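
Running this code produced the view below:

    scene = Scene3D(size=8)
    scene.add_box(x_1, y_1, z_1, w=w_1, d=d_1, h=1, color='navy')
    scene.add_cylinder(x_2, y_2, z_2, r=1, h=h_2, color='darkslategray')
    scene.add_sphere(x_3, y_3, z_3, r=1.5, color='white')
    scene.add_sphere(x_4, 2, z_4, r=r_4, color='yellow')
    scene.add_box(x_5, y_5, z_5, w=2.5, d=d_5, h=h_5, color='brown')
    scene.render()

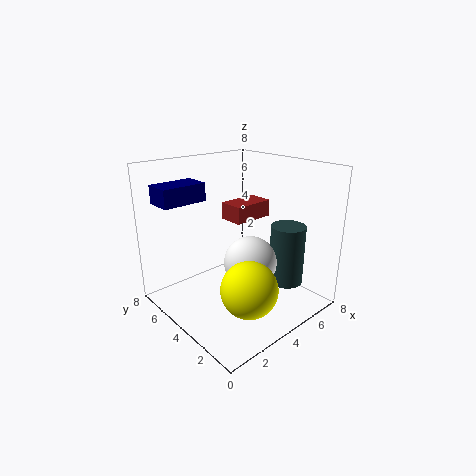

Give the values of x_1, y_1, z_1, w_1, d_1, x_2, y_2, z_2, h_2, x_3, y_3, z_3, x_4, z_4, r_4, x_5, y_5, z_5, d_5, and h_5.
x_1 = 0.5; y_1 = 5.5; z_1 = 6; w_1 = 2.5; d_1 = 1.5; x_2 = 6.5; y_2 = 2.5; z_2 = 1; h_2 = 3.5; x_3 = 4.5; y_3 = 3.5; z_3 = 2.5; x_4 = 3; z_4 = 2; r_4 = 1.5; x_5 = 4.5; y_5 = 4.5; z_5 = 4.5; d_5 = 1.5; h_5 = 1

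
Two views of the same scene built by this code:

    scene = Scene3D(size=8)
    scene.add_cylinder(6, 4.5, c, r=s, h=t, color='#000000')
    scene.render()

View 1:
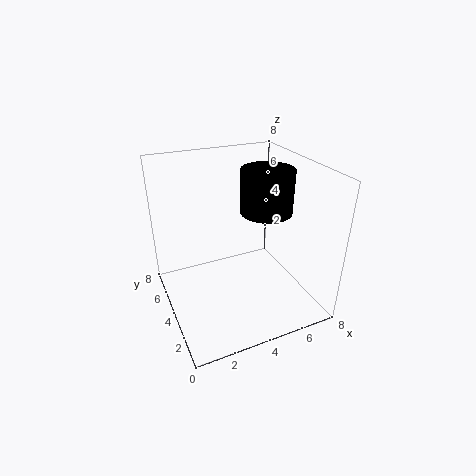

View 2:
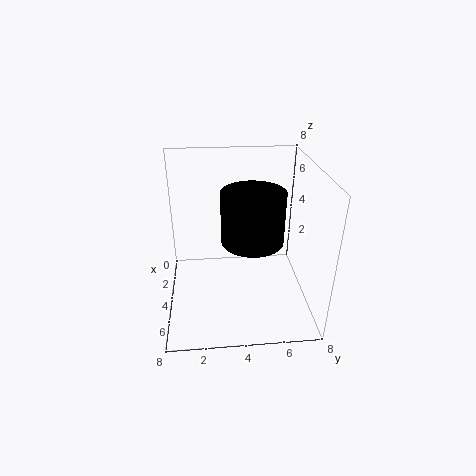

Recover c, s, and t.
c = 5; s = 1.5; t = 2.5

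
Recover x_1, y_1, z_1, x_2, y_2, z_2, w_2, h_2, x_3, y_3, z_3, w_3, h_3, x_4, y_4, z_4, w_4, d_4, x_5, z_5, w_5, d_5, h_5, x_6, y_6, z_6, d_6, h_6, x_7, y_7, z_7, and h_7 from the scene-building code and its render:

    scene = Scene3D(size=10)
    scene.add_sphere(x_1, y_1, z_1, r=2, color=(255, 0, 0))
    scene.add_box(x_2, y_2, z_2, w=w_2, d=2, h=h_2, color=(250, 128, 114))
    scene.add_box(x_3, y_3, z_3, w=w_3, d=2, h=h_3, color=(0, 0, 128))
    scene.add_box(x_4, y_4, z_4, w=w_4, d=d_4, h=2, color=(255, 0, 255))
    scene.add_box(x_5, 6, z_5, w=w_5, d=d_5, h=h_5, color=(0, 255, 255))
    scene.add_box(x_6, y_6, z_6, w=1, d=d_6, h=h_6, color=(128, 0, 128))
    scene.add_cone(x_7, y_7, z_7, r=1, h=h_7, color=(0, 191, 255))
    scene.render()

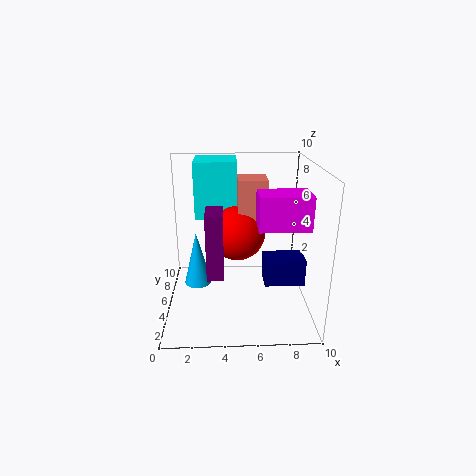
x_1 = 5, y_1 = 6, z_1 = 5, x_2 = 5, y_2 = 5, z_2 = 6, w_2 = 2, h_2 = 3, x_3 = 7, y_3 = 5, z_3 = 1, w_3 = 3, h_3 = 2, x_4 = 6, y_4 = 1, z_4 = 7, w_4 = 3, d_4 = 2, x_5 = 2, z_5 = 6, w_5 = 3, d_5 = 3, h_5 = 4, x_6 = 3, y_6 = 1, z_6 = 4, d_6 = 2, h_6 = 4, x_7 = 2, y_7 = 6, z_7 = 1, h_7 = 4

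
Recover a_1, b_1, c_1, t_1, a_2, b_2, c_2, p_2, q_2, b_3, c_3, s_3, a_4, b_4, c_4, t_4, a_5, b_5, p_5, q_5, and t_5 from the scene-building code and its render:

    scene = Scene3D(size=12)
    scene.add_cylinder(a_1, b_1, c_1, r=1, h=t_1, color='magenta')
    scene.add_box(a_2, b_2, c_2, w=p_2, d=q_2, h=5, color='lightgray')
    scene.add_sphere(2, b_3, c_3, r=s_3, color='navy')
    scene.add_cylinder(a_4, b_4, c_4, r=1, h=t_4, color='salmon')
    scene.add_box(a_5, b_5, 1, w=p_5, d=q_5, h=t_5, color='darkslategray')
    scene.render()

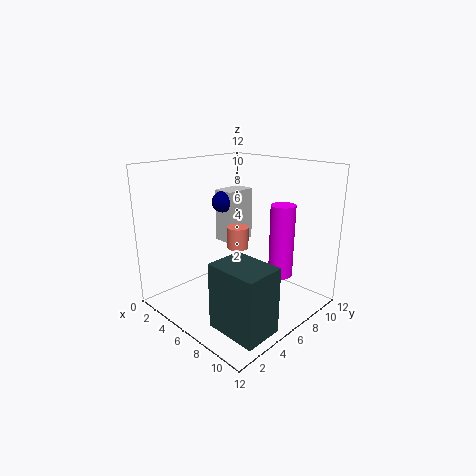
a_1 = 9, b_1 = 8, c_1 = 3, t_1 = 6, a_2 = 1, b_2 = 8, c_2 = 4, p_2 = 2, q_2 = 3, b_3 = 8, c_3 = 8, s_3 = 1, a_4 = 4, b_4 = 8, c_4 = 4, t_4 = 2, a_5 = 8, b_5 = 1, p_5 = 4, q_5 = 3, t_5 = 5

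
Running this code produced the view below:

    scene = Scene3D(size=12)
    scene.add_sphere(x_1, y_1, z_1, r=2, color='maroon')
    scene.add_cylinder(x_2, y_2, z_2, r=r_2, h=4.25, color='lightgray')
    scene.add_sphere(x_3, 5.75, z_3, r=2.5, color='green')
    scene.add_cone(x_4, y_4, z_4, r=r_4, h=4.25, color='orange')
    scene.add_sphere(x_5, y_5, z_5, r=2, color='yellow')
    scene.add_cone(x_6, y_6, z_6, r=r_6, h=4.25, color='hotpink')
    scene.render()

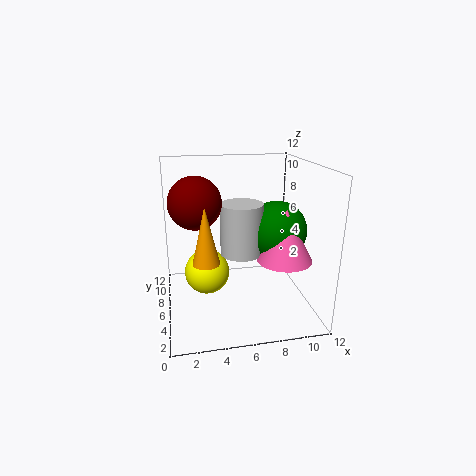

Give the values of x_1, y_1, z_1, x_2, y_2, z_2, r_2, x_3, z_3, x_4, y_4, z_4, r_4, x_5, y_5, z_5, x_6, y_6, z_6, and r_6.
x_1 = 2.5
y_1 = 4.75
z_1 = 9.5
x_2 = 6.25
y_2 = 5.75
z_2 = 4.75
r_2 = 1.75
x_3 = 9.25
z_3 = 6.5
x_4 = 3
y_4 = 2.75
z_4 = 5.5
r_4 = 1
x_5 = 3.5
y_5 = 7.75
z_5 = 2.25
x_6 = 9.5
y_6 = 4.25
z_6 = 4.5
r_6 = 2.25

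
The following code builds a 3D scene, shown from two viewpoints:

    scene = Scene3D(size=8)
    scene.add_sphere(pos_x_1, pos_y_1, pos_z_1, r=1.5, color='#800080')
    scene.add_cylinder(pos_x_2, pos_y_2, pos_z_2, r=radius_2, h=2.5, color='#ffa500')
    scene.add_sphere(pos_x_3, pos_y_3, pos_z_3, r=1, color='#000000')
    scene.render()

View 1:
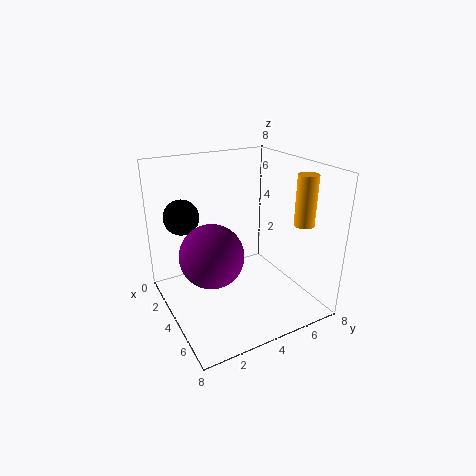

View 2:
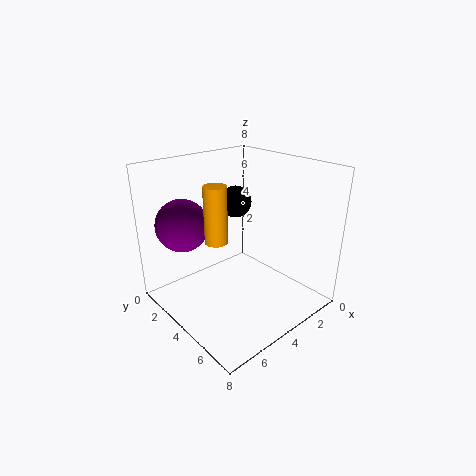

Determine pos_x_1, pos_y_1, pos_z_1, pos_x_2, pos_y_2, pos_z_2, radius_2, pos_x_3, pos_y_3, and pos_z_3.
pos_x_1 = 6, pos_y_1 = 1.5, pos_z_1 = 4.5, pos_x_2 = 7, pos_y_2 = 6, pos_z_2 = 5.5, radius_2 = 0.5, pos_x_3 = 2, pos_y_3 = 1.5, pos_z_3 = 5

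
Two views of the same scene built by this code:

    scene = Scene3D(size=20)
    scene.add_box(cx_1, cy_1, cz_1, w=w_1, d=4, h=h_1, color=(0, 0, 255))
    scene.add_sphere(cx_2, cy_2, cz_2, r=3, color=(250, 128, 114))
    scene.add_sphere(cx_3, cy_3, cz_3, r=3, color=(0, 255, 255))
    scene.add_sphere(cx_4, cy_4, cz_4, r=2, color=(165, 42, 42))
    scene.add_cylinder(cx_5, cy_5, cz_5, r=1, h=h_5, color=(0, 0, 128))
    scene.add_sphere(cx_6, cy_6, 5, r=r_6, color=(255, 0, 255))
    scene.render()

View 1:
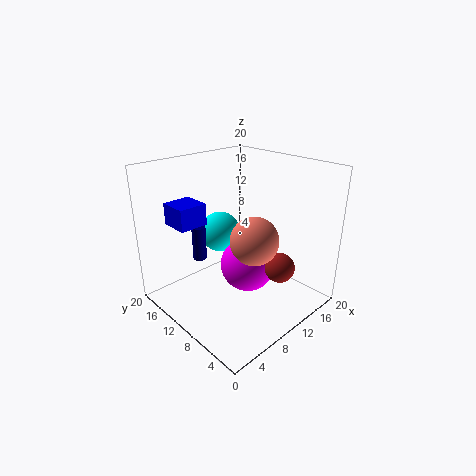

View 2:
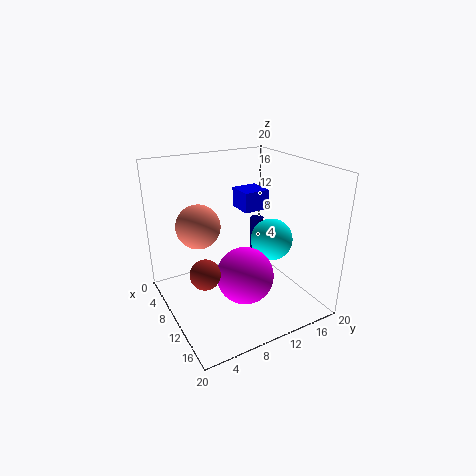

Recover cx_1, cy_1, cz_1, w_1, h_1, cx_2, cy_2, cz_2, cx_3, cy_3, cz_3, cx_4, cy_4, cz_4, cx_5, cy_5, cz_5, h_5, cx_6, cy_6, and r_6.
cx_1 = 3, cy_1 = 13, cz_1 = 12, w_1 = 4, h_1 = 3, cx_2 = 8, cy_2 = 5, cz_2 = 12, cx_3 = 11, cy_3 = 15, cz_3 = 9, cx_4 = 12, cy_4 = 4, cz_4 = 7, cx_5 = 7, cy_5 = 15, cz_5 = 6, h_5 = 5, cx_6 = 12, cy_6 = 10, r_6 = 4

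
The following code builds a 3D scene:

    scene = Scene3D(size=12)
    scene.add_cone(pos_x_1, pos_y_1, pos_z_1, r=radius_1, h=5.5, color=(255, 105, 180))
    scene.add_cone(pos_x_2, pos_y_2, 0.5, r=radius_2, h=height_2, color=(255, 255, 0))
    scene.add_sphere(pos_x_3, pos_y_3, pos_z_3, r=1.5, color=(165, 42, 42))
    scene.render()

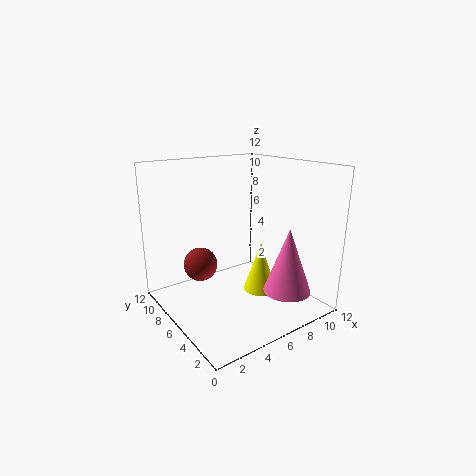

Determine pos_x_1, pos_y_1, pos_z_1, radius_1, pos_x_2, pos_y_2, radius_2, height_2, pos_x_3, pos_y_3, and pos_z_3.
pos_x_1 = 9
pos_y_1 = 3
pos_z_1 = 1.5
radius_1 = 2
pos_x_2 = 8.5
pos_y_2 = 6
radius_2 = 1.5
height_2 = 4.5
pos_x_3 = 4
pos_y_3 = 9
pos_z_3 = 3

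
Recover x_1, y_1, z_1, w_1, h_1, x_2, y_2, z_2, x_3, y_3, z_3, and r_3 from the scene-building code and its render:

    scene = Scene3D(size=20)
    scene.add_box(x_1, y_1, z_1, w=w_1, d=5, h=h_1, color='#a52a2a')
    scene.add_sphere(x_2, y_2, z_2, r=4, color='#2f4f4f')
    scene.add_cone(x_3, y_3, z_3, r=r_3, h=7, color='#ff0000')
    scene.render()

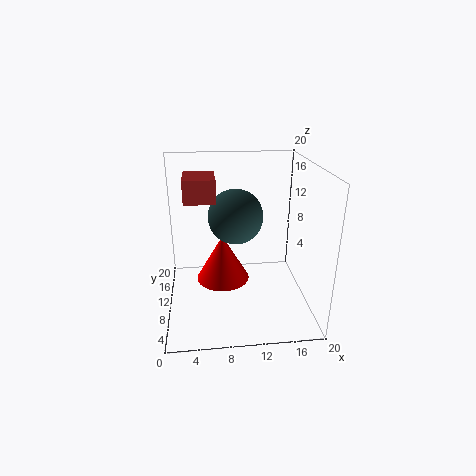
x_1 = 3
y_1 = 7
z_1 = 16
w_1 = 4
h_1 = 3
x_2 = 10
y_2 = 13
z_2 = 12
x_3 = 8
y_3 = 13
z_3 = 2
r_3 = 4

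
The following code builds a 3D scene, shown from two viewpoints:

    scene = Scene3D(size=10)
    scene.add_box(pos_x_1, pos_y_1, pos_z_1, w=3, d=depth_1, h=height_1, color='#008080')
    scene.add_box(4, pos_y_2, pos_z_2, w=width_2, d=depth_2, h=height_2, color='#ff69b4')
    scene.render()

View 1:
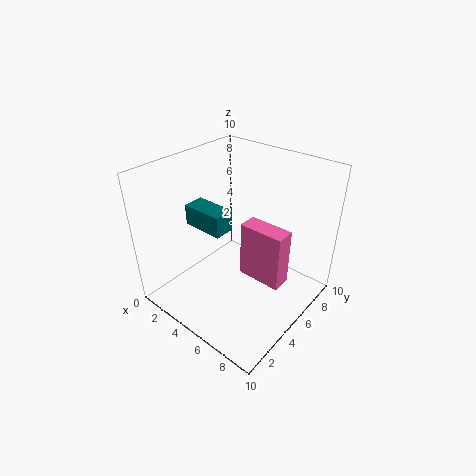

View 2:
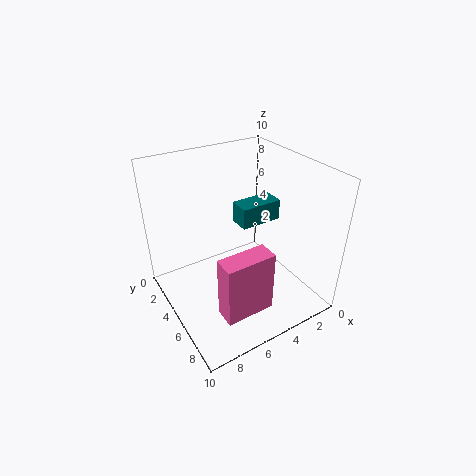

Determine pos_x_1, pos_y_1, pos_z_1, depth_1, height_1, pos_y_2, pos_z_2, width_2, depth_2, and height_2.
pos_x_1 = 1.5
pos_y_1 = 3.5
pos_z_1 = 5.5
depth_1 = 1.5
height_1 = 1.5
pos_y_2 = 6.5
pos_z_2 = 0.5
width_2 = 3.5
depth_2 = 1.5
height_2 = 4.5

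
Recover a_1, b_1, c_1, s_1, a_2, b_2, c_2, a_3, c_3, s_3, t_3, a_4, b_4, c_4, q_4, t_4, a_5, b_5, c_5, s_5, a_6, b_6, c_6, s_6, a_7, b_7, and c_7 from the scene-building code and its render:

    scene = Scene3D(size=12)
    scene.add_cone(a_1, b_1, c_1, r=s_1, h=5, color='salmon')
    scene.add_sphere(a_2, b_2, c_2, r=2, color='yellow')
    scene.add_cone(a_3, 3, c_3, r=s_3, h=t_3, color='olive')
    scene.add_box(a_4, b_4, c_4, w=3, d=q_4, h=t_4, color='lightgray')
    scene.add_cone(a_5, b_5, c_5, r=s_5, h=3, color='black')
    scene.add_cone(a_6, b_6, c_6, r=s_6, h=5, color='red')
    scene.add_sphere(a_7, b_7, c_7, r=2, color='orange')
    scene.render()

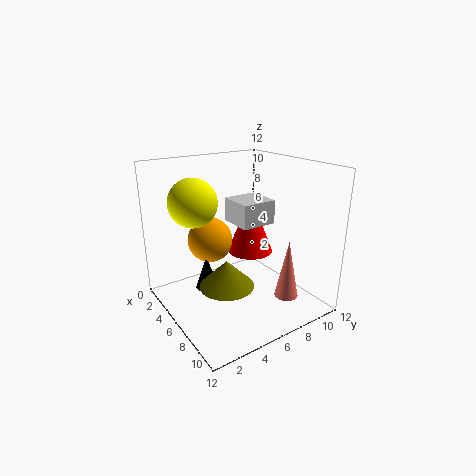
a_1 = 9, b_1 = 9, c_1 = 1, s_1 = 1, a_2 = 4, b_2 = 3, c_2 = 9, a_3 = 9, c_3 = 4, s_3 = 2, t_3 = 2, a_4 = 4, b_4 = 6, c_4 = 7, q_4 = 3, t_4 = 2, a_5 = 4, b_5 = 4, c_5 = 1, s_5 = 1, a_6 = 5, b_6 = 8, c_6 = 4, s_6 = 2, a_7 = 3, b_7 = 5, c_7 = 5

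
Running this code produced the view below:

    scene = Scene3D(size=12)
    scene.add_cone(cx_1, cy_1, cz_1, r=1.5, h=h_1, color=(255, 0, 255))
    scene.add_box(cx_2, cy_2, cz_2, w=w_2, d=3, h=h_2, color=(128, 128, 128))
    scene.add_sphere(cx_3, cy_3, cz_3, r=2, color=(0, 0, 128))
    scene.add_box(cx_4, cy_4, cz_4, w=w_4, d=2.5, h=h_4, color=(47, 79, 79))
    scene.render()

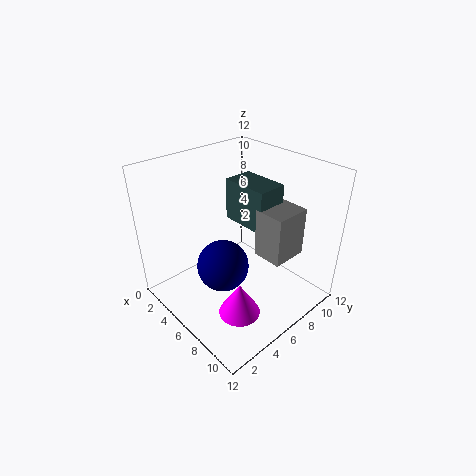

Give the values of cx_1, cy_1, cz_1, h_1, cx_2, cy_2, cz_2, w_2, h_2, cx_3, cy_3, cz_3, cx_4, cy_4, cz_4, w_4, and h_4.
cx_1 = 10; cy_1 = 2.5; cz_1 = 3; h_1 = 2.5; cx_2 = 7.5; cy_2 = 6.5; cz_2 = 5; w_2 = 2.5; h_2 = 4; cx_3 = 7; cy_3 = 3.5; cz_3 = 5; cx_4 = 4; cy_4 = 6.5; cz_4 = 7; w_4 = 4; h_4 = 3.5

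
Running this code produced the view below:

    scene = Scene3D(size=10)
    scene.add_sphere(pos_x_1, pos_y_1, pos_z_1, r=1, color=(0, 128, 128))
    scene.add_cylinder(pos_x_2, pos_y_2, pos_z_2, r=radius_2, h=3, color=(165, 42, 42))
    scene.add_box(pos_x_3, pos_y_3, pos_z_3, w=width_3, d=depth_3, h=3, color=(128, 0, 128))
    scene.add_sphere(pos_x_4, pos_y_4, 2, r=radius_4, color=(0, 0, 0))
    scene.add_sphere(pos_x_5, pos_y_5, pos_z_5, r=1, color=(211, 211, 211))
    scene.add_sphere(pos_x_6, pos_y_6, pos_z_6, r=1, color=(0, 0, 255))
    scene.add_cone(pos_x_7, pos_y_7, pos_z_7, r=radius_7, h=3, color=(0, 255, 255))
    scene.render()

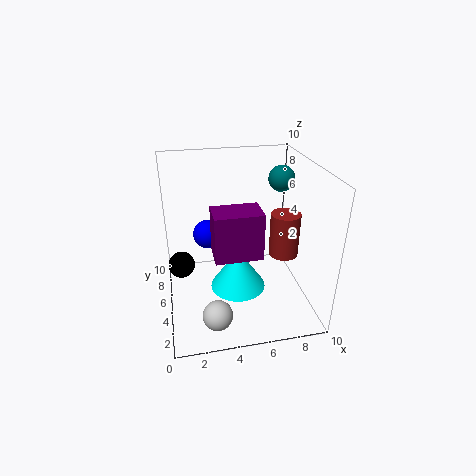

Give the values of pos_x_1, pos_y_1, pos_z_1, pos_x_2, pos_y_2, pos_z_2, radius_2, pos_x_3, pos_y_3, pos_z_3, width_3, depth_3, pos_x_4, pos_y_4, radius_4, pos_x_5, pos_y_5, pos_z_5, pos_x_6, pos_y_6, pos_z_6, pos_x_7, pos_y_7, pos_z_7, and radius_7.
pos_x_1 = 9; pos_y_1 = 8; pos_z_1 = 8; pos_x_2 = 8; pos_y_2 = 4; pos_z_2 = 4; radius_2 = 1; pos_x_3 = 3; pos_y_3 = 2; pos_z_3 = 5; width_3 = 3; depth_3 = 2; pos_x_4 = 1; pos_y_4 = 7; radius_4 = 1; pos_x_5 = 3; pos_y_5 = 2; pos_z_5 = 1; pos_x_6 = 3; pos_y_6 = 6; pos_z_6 = 5; pos_x_7 = 5; pos_y_7 = 5; pos_z_7 = 1; radius_7 = 2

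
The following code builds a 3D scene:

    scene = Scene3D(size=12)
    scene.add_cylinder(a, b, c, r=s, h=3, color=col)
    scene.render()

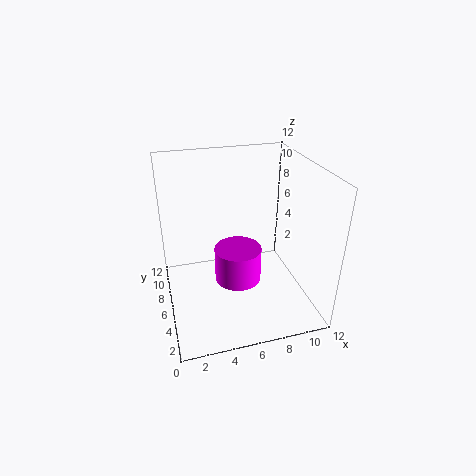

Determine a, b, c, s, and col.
a = 6, b = 6, c = 2, s = 2, col = 'magenta'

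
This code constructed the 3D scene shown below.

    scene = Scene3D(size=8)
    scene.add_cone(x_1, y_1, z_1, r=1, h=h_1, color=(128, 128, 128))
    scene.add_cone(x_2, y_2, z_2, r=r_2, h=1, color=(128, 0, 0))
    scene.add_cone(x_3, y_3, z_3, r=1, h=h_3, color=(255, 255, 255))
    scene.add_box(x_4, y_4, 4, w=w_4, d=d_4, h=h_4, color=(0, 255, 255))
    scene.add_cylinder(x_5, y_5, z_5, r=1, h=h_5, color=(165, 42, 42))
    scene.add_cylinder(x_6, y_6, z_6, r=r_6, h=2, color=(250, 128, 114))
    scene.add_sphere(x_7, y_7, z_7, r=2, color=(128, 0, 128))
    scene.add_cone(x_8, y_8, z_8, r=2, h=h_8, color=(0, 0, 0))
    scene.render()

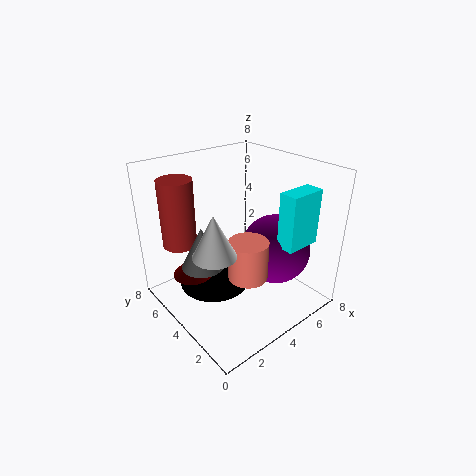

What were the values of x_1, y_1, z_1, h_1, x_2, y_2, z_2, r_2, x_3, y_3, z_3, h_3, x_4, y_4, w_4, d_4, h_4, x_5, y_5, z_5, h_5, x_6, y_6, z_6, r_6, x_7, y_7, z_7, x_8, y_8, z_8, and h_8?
x_1 = 1, y_1 = 3, z_1 = 4, h_1 = 2, x_2 = 1, y_2 = 4, z_2 = 3, r_2 = 1, x_3 = 1, y_3 = 2, z_3 = 5, h_3 = 2, x_4 = 5, y_4 = 1, w_4 = 2, d_4 = 1, h_4 = 3, x_5 = 2, y_5 = 7, z_5 = 3, h_5 = 4, x_6 = 3, y_6 = 2, z_6 = 3, r_6 = 1, x_7 = 6, y_7 = 3, z_7 = 3, x_8 = 3, y_8 = 5, z_8 = 1, h_8 = 3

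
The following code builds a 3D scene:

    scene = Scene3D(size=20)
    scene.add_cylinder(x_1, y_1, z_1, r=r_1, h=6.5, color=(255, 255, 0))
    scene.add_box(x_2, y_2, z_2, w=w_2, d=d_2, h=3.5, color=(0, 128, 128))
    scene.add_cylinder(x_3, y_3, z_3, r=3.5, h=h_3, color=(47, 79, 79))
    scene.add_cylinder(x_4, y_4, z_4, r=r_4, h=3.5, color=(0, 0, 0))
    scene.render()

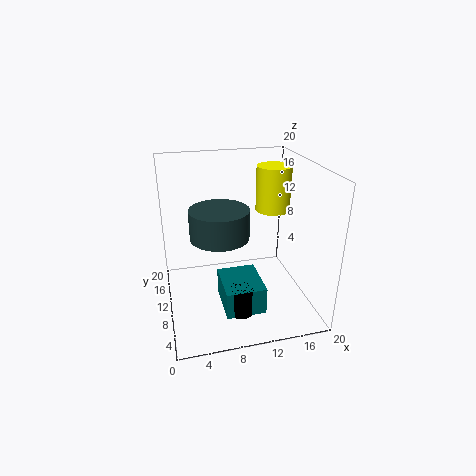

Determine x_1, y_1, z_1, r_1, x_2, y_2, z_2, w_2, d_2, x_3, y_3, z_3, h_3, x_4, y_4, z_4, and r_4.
x_1 = 16; y_1 = 13; z_1 = 12.5; r_1 = 2.5; x_2 = 6.5; y_2 = 1.5; z_2 = 3.5; w_2 = 5; d_2 = 6; x_3 = 6.5; y_3 = 5; z_3 = 13; h_3 = 3.5; x_4 = 8.5; y_4 = 2.5; z_4 = 3.5; r_4 = 1.5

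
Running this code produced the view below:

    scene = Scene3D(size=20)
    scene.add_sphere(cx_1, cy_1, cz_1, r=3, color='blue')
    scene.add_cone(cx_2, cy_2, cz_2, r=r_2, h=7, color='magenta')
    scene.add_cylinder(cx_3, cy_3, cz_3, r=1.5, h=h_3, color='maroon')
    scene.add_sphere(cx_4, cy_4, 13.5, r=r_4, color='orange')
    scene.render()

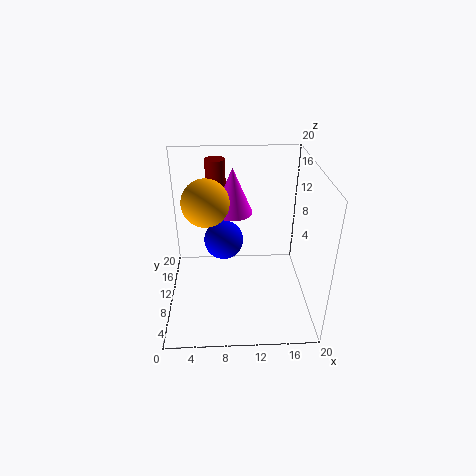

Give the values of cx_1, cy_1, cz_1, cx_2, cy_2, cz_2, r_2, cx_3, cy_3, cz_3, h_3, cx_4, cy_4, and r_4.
cx_1 = 8, cy_1 = 14.5, cz_1 = 7, cx_2 = 9.5, cy_2 = 16, cz_2 = 11, r_2 = 3, cx_3 = 7, cy_3 = 17, cz_3 = 11, h_3 = 8, cx_4 = 5.5, cy_4 = 14, r_4 = 3.5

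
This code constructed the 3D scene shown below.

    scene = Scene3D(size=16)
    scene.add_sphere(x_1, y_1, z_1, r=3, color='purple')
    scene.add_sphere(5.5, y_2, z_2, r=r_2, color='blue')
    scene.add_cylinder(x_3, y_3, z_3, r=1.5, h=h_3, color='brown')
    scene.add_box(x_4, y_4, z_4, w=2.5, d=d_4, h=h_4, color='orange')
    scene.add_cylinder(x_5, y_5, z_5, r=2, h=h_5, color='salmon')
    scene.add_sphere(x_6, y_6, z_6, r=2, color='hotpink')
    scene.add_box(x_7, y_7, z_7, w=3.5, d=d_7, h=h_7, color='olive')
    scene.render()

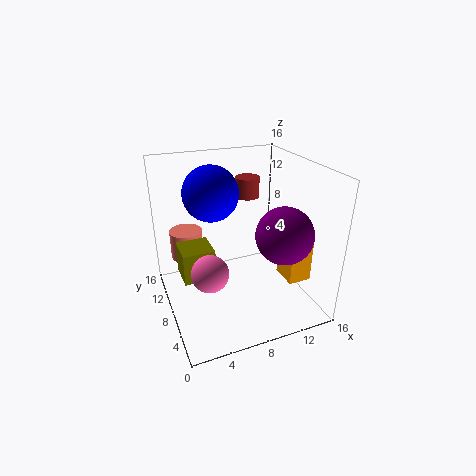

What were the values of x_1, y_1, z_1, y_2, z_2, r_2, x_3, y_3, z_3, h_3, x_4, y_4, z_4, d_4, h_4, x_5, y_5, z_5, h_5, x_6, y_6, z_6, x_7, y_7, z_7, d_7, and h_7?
x_1 = 11.5; y_1 = 4; z_1 = 9.5; y_2 = 9.5; z_2 = 13; r_2 = 3; x_3 = 11.5; y_3 = 13.5; z_3 = 10.5; h_3 = 2.5; x_4 = 12; y_4 = 3; z_4 = 4; d_4 = 3; h_4 = 5; x_5 = 3.5; y_5 = 14; z_5 = 3.5; h_5 = 3.5; x_6 = 4; y_6 = 6; z_6 = 5.5; x_7 = 1.5; y_7 = 7; z_7 = 4; d_7 = 3.5; h_7 = 3.5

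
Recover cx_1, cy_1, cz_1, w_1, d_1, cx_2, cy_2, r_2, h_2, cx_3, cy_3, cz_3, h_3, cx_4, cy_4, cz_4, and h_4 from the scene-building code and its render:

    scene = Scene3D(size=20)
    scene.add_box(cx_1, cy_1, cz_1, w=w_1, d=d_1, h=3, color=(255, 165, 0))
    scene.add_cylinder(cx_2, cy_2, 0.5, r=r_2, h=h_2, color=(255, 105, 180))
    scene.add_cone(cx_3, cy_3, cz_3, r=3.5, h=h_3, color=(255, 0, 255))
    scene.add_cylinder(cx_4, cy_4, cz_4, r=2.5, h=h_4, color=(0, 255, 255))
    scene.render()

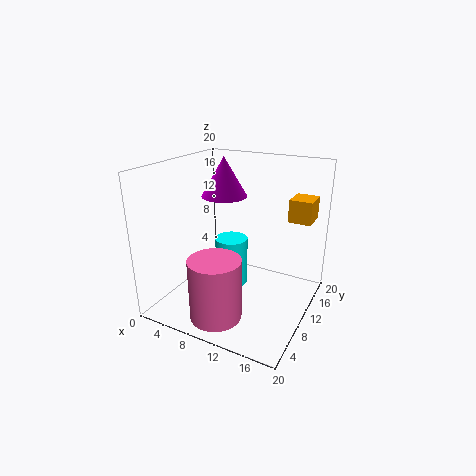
cx_1 = 16.5
cy_1 = 11.5
cz_1 = 13
w_1 = 3
d_1 = 3.5
cx_2 = 9.5
cy_2 = 4.5
r_2 = 3.5
h_2 = 8.5
cx_3 = 5
cy_3 = 15
cz_3 = 14
h_3 = 6
cx_4 = 7
cy_4 = 13.5
cz_4 = 0.5
h_4 = 7.5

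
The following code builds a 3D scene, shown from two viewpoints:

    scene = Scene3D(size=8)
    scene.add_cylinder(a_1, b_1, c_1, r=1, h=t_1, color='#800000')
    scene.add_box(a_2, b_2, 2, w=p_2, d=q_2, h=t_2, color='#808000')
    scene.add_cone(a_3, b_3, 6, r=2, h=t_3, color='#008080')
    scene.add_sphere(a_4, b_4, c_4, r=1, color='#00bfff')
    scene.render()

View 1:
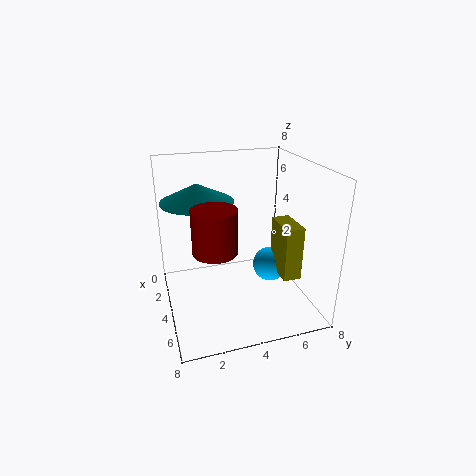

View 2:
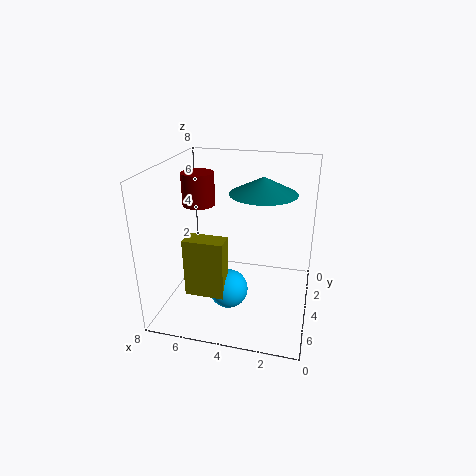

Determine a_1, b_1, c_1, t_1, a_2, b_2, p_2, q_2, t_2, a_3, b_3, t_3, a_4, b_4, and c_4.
a_1 = 7
b_1 = 2
c_1 = 5
t_1 = 2
a_2 = 4
b_2 = 6
p_2 = 2
q_2 = 1
t_2 = 3
a_3 = 3
b_3 = 2
t_3 = 1
a_4 = 4
b_4 = 6
c_4 = 2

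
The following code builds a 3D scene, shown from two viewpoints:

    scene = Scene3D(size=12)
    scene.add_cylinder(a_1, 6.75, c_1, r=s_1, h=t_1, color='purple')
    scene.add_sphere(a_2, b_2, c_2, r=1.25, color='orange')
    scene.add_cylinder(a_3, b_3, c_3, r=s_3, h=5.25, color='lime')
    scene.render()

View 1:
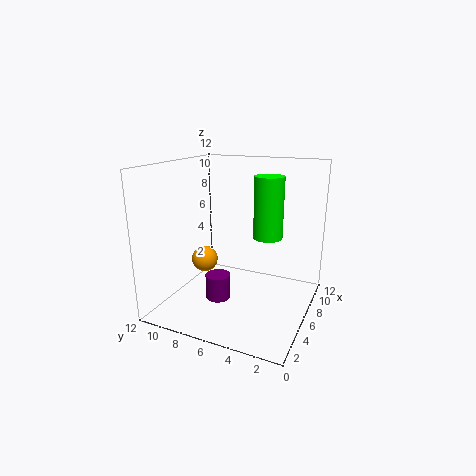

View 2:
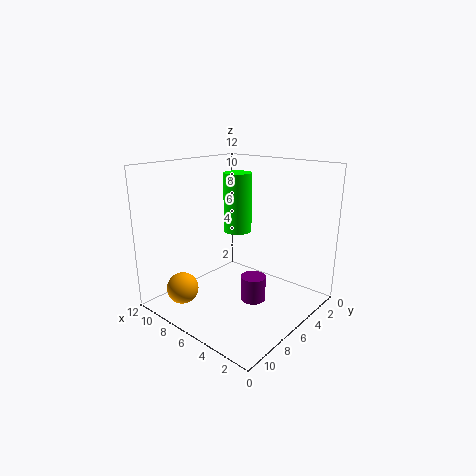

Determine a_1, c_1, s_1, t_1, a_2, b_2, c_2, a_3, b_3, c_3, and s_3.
a_1 = 3.75
c_1 = 1.5
s_1 = 1
t_1 = 2
a_2 = 8
b_2 = 10.5
c_2 = 2.5
a_3 = 7.75
b_3 = 4
c_3 = 5.75
s_3 = 1.25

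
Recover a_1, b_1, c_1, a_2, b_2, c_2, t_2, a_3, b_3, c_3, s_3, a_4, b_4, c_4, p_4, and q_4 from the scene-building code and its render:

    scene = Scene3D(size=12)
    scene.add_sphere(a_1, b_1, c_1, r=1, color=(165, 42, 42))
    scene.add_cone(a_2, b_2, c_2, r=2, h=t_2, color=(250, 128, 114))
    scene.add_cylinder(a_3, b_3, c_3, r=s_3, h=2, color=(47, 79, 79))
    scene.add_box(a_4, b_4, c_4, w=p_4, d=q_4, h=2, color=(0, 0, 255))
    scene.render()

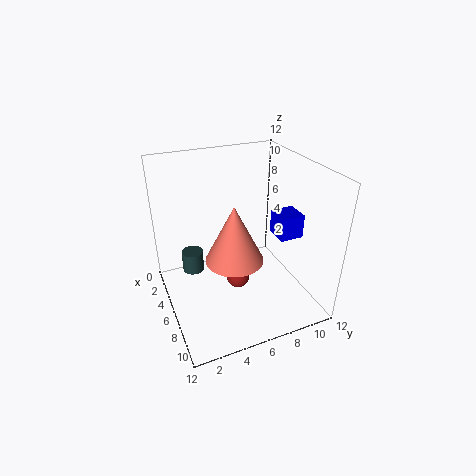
a_1 = 6; b_1 = 6; c_1 = 2; a_2 = 10; b_2 = 4; c_2 = 7; t_2 = 4; a_3 = 2; b_3 = 3; c_3 = 1; s_3 = 1; a_4 = 6; b_4 = 9; c_4 = 6; p_4 = 2; q_4 = 2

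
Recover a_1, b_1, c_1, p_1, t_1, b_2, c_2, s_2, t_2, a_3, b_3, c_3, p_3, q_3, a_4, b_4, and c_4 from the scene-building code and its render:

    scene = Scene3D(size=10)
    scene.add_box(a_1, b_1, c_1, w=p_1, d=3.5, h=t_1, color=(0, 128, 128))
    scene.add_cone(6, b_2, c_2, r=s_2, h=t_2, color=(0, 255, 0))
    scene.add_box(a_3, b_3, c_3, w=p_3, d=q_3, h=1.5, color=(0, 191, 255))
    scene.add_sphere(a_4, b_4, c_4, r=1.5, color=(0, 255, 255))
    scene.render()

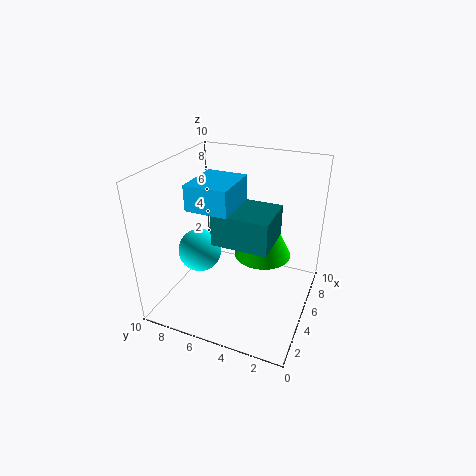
a_1 = 2
b_1 = 2
c_1 = 6
p_1 = 3
t_1 = 2
b_2 = 3.5
c_2 = 3.5
s_2 = 2
t_2 = 4
a_3 = 1
b_3 = 4
c_3 = 8.5
p_3 = 3
q_3 = 2.5
a_4 = 4
b_4 = 7.5
c_4 = 4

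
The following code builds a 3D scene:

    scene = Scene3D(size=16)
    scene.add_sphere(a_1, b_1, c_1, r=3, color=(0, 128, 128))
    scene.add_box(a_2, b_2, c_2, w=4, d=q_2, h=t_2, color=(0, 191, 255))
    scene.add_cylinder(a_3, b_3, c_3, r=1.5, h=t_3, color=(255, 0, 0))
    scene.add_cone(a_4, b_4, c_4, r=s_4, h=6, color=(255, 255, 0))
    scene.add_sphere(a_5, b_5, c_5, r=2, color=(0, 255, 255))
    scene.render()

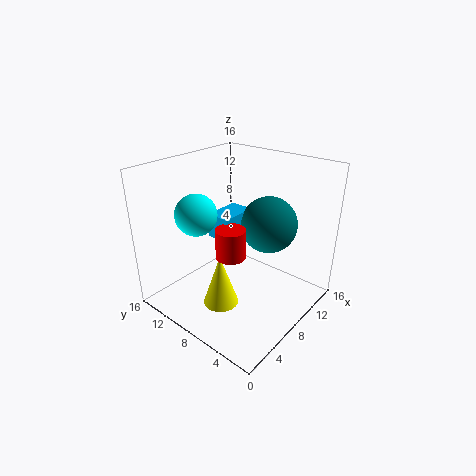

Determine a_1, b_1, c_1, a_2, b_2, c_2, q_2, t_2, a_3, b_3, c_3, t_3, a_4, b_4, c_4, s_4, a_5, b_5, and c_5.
a_1 = 9.5
b_1 = 5
c_1 = 10
a_2 = 5
b_2 = 7
c_2 = 9
q_2 = 2.5
t_2 = 2.5
a_3 = 4.5
b_3 = 6
c_3 = 8
t_3 = 3
a_4 = 5.5
b_4 = 8.5
c_4 = 0.5
s_4 = 2
a_5 = 2.5
b_5 = 8.5
c_5 = 12.5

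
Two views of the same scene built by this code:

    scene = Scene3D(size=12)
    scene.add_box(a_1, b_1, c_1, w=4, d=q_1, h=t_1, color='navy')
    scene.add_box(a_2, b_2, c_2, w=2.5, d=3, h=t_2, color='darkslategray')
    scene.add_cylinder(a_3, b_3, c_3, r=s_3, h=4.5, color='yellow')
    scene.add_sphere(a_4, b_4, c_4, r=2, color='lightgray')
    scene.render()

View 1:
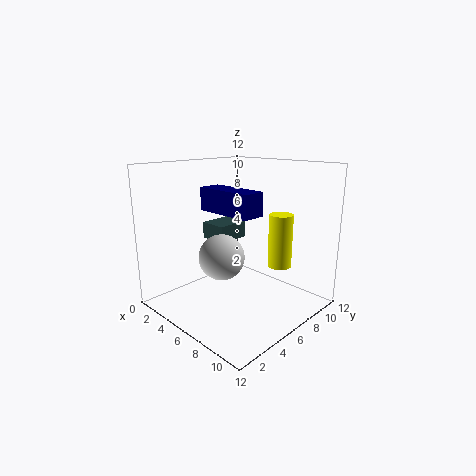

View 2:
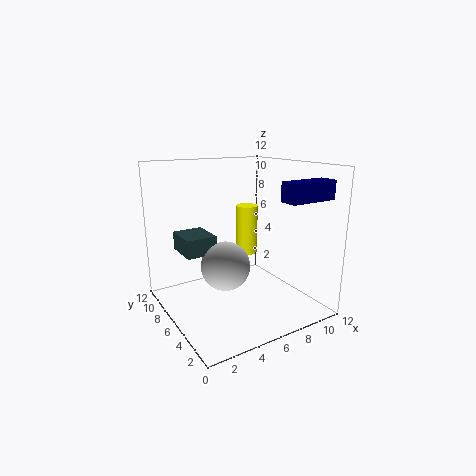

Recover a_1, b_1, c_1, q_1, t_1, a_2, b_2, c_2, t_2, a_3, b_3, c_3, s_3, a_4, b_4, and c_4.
a_1 = 7.5, b_1 = 1, c_1 = 9.5, q_1 = 1.5, t_1 = 1.5, a_2 = 1.5, b_2 = 6, c_2 = 5, t_2 = 1.5, a_3 = 8.5, b_3 = 8.5, c_3 = 3.5, s_3 = 1, a_4 = 4.5, b_4 = 5.5, c_4 = 4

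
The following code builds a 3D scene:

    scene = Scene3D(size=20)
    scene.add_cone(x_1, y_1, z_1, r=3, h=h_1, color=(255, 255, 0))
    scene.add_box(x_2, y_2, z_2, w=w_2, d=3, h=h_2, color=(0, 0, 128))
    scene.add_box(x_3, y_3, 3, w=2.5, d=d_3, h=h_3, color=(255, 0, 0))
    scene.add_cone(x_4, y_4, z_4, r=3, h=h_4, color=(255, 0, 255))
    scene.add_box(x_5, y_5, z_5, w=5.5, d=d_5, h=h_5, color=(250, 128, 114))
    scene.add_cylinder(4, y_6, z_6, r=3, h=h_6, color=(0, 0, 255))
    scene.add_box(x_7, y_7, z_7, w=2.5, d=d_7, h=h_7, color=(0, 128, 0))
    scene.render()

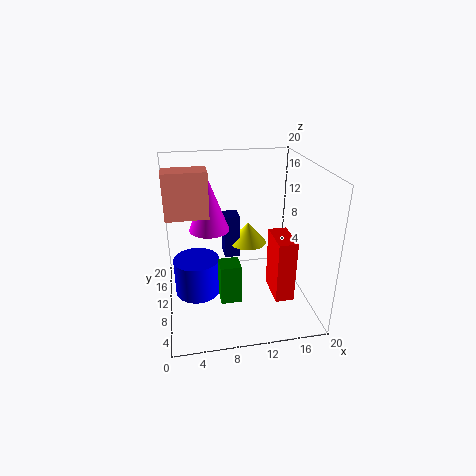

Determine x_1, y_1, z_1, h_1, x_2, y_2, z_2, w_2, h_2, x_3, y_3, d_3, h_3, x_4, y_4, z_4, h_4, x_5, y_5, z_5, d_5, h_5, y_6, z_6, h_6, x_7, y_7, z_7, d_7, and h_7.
x_1 = 13
y_1 = 17
z_1 = 5.5
h_1 = 3.5
x_2 = 9
y_2 = 16
z_2 = 3.5
w_2 = 2.5
h_2 = 7
x_3 = 14
y_3 = 4
d_3 = 5
h_3 = 8.5
x_4 = 6.5
y_4 = 14.5
z_4 = 9.5
h_4 = 8
x_5 = 0.5
y_5 = 8
z_5 = 14
d_5 = 3
h_5 = 6
y_6 = 8
z_6 = 3.5
h_6 = 5
x_7 = 6.5
y_7 = 2.5
z_7 = 5
d_7 = 2.5
h_7 = 5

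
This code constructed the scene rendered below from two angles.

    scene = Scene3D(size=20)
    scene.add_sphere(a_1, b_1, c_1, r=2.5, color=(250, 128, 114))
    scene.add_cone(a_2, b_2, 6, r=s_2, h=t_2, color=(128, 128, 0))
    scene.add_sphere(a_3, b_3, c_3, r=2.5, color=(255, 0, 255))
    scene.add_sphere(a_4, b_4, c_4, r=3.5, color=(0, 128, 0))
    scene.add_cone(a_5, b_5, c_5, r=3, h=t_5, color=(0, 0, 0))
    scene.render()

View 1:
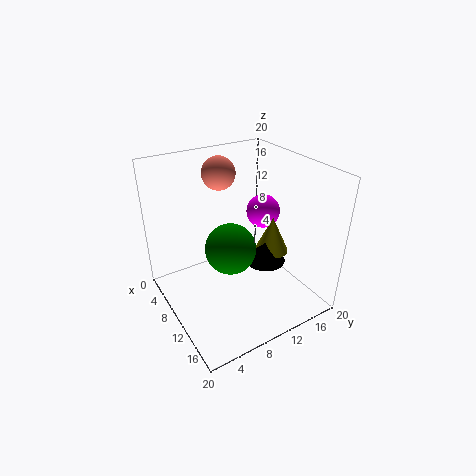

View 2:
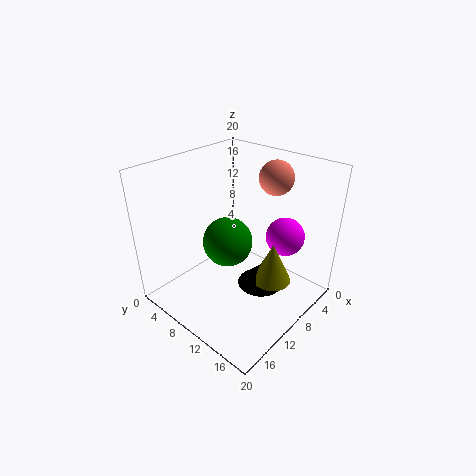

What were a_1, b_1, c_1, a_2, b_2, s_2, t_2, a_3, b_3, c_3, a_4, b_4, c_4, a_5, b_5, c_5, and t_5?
a_1 = 3; b_1 = 11; c_1 = 17; a_2 = 10; b_2 = 16; s_2 = 2.5; t_2 = 5.5; a_3 = 7.5; b_3 = 16; c_3 = 11.5; a_4 = 10.5; b_4 = 8.5; c_4 = 9; a_5 = 10.5; b_5 = 14.5; c_5 = 5; t_5 = 3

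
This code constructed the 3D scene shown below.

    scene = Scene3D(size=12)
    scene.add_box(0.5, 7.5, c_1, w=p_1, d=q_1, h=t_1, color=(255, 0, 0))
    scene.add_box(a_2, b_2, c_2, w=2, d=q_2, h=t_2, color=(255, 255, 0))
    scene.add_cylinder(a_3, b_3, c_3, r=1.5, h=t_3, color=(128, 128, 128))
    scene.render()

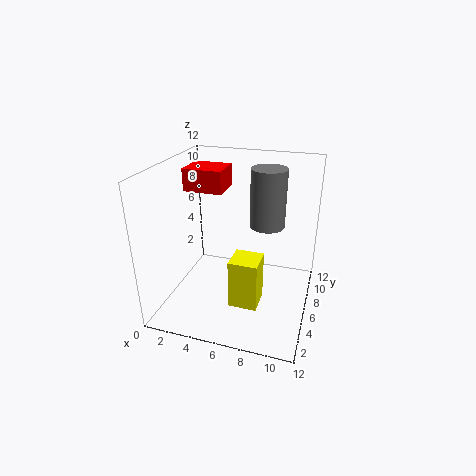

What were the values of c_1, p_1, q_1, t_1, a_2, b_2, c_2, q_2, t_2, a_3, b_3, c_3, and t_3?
c_1 = 9
p_1 = 3.5
q_1 = 3
t_1 = 2
a_2 = 7
b_2 = 0.5
c_2 = 3.5
q_2 = 2
t_2 = 3.5
a_3 = 8
b_3 = 8
c_3 = 6.5
t_3 = 5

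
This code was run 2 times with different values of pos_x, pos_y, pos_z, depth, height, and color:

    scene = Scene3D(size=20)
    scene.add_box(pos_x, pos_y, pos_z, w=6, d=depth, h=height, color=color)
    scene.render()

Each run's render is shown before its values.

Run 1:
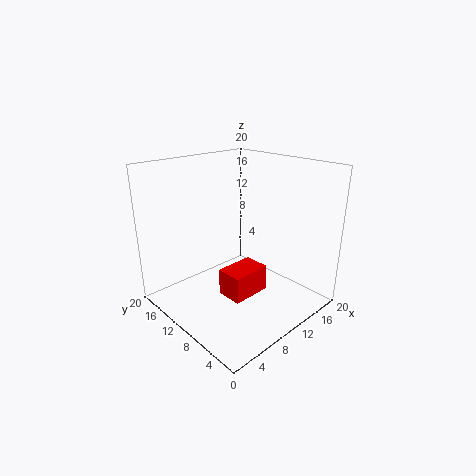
pos_x = 8.5
pos_y = 8.5
pos_z = 0.5
depth = 4
height = 4
color = 'red'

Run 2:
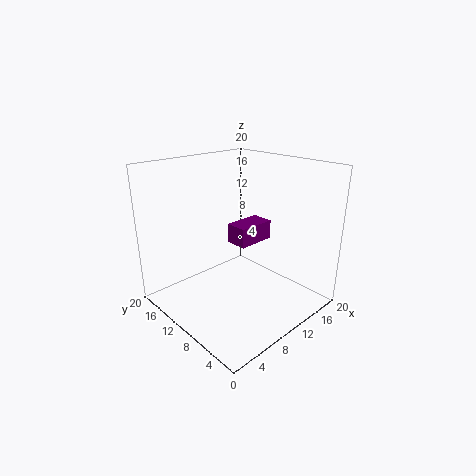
pos_x = 12.5
pos_y = 11.5
pos_z = 7
depth = 3.5
height = 3
color = 'purple'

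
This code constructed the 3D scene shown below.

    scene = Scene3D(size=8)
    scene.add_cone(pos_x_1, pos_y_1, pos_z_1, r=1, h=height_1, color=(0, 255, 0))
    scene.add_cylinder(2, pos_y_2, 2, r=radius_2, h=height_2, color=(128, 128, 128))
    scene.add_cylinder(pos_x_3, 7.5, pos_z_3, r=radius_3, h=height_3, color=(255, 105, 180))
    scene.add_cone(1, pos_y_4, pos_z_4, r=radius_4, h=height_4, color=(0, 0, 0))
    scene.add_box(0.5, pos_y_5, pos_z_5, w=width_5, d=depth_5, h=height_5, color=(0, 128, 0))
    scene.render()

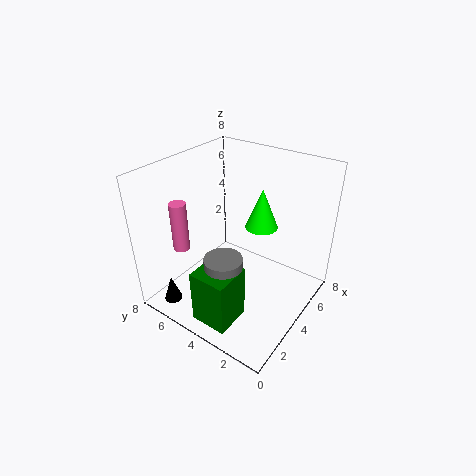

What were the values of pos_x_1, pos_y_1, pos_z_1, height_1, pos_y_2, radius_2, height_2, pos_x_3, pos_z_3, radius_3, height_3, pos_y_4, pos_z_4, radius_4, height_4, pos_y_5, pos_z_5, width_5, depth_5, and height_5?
pos_x_1 = 6.5
pos_y_1 = 4
pos_z_1 = 3.5
height_1 = 2.5
pos_y_2 = 3.5
radius_2 = 1
height_2 = 2
pos_x_3 = 3
pos_z_3 = 2.5
radius_3 = 0.5
height_3 = 3
pos_y_4 = 6.5
pos_z_4 = 0.5
radius_4 = 0.5
height_4 = 1.5
pos_y_5 = 2.5
pos_z_5 = 0.5
width_5 = 2
depth_5 = 2
height_5 = 3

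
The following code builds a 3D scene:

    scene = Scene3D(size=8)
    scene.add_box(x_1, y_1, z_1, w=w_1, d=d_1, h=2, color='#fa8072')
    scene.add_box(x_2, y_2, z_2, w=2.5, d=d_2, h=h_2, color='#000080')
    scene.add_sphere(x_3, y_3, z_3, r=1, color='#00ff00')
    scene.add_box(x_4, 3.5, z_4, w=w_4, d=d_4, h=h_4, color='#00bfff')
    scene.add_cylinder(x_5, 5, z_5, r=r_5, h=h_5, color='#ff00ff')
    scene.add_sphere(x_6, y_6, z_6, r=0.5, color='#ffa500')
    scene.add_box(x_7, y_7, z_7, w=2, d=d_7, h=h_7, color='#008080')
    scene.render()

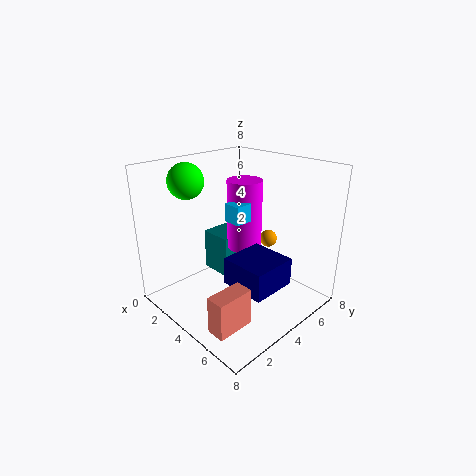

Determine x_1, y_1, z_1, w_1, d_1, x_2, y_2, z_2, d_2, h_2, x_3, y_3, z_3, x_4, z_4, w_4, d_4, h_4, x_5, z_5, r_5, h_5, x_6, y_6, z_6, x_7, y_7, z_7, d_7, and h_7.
x_1 = 5.5, y_1 = 0.5, z_1 = 0.5, w_1 = 1, d_1 = 2, x_2 = 4.5, y_2 = 2.5, z_2 = 2, d_2 = 2.5, h_2 = 1.5, x_3 = 1.5, y_3 = 2.5, z_3 = 7, x_4 = 3.5, z_4 = 5, w_4 = 1, d_4 = 1, h_4 = 1, x_5 = 3.5, z_5 = 3, r_5 = 1, h_5 = 4, x_6 = 4.5, y_6 = 6, z_6 = 3.5, x_7 = 1, y_7 = 4, z_7 = 1, d_7 = 2.5, h_7 = 2.5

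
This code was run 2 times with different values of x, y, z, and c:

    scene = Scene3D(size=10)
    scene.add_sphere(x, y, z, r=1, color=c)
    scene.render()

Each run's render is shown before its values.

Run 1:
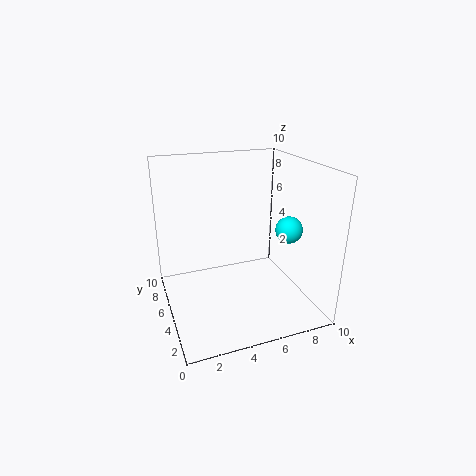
x = 9; y = 5; z = 5; c = 'cyan'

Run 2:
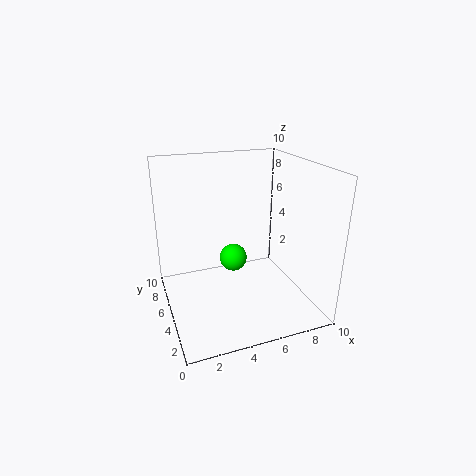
x = 5; y = 6; z = 3; c = 'lime'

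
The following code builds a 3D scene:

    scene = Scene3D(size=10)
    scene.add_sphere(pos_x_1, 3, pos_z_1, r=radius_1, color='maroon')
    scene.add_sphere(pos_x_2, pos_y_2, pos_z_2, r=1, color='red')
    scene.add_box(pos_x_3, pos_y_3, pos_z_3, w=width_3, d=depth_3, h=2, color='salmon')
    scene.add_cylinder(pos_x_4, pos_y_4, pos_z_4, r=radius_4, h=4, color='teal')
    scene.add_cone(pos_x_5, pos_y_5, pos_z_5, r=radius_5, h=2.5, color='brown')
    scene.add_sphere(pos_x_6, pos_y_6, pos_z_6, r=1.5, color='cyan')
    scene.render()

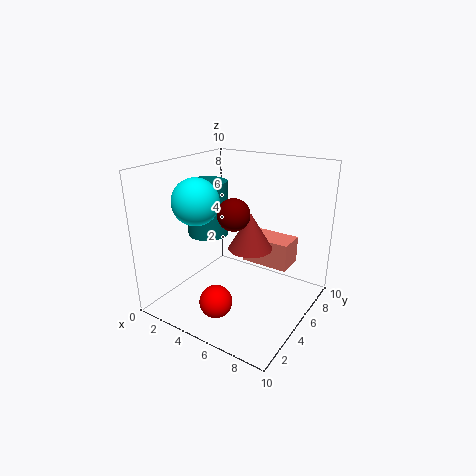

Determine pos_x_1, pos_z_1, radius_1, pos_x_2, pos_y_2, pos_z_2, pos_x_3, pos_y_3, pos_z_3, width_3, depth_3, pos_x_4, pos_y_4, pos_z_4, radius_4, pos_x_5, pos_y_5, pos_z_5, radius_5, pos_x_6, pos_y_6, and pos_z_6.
pos_x_1 = 6, pos_z_1 = 7.5, radius_1 = 1, pos_x_2 = 6, pos_y_2 = 1, pos_z_2 = 2.5, pos_x_3 = 4.5, pos_y_3 = 6.5, pos_z_3 = 2.5, width_3 = 3.5, depth_3 = 2, pos_x_4 = 2, pos_y_4 = 5.5, pos_z_4 = 4.5, radius_4 = 1.5, pos_x_5 = 6, pos_y_5 = 5, pos_z_5 = 4.5, radius_5 = 1.5, pos_x_6 = 3.5, pos_y_6 = 2.5, pos_z_6 = 8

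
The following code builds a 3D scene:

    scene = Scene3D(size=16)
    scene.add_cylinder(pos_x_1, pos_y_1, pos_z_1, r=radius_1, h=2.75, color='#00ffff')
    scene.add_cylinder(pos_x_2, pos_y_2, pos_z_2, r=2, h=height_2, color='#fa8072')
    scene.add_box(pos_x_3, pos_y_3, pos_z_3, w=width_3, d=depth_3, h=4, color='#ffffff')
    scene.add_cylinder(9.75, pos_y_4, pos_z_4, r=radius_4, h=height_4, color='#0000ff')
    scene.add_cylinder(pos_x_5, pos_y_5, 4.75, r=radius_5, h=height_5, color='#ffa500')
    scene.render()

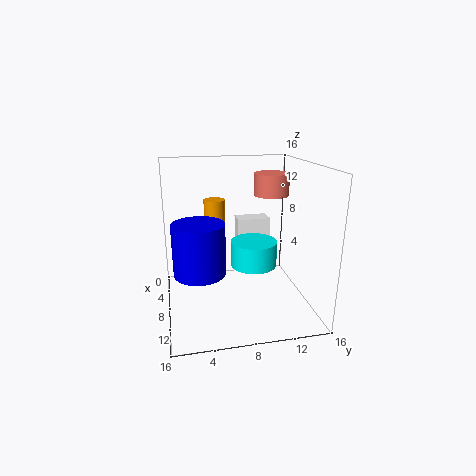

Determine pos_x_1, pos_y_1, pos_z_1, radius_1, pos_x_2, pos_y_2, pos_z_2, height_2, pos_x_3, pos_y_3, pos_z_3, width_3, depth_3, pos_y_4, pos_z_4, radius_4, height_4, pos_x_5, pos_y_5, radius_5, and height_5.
pos_x_1 = 9.25
pos_y_1 = 9.5
pos_z_1 = 5.25
radius_1 = 2.5
pos_x_2 = 6.25
pos_y_2 = 12.25
pos_z_2 = 12.25
height_2 = 2.5
pos_x_3 = 2.5
pos_y_3 = 8.75
pos_z_3 = 5
width_3 = 2.25
depth_3 = 4
pos_y_4 = 3.5
pos_z_4 = 5
radius_4 = 2.75
height_4 = 5.5
pos_x_5 = 4
pos_y_5 = 6
radius_5 = 1.25
height_5 = 6.75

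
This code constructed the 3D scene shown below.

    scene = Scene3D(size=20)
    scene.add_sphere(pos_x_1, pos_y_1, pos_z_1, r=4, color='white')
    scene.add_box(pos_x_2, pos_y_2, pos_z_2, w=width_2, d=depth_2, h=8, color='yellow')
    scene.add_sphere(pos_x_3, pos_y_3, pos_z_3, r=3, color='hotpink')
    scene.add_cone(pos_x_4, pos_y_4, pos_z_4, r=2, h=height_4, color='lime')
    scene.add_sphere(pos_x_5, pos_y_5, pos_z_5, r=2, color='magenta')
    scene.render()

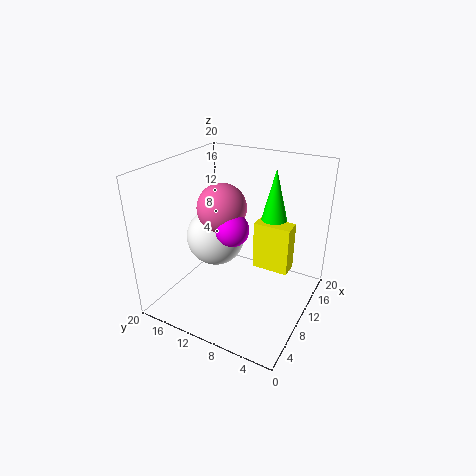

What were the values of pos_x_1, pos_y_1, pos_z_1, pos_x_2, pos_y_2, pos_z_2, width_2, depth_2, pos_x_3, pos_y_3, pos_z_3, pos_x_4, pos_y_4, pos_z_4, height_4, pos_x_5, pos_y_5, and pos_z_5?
pos_x_1 = 9, pos_y_1 = 13, pos_z_1 = 10, pos_x_2 = 17, pos_y_2 = 5, pos_z_2 = 1, width_2 = 3, depth_2 = 6, pos_x_3 = 6, pos_y_3 = 10, pos_z_3 = 16, pos_x_4 = 18, pos_y_4 = 8, pos_z_4 = 10, height_4 = 8, pos_x_5 = 5, pos_y_5 = 8, pos_z_5 = 14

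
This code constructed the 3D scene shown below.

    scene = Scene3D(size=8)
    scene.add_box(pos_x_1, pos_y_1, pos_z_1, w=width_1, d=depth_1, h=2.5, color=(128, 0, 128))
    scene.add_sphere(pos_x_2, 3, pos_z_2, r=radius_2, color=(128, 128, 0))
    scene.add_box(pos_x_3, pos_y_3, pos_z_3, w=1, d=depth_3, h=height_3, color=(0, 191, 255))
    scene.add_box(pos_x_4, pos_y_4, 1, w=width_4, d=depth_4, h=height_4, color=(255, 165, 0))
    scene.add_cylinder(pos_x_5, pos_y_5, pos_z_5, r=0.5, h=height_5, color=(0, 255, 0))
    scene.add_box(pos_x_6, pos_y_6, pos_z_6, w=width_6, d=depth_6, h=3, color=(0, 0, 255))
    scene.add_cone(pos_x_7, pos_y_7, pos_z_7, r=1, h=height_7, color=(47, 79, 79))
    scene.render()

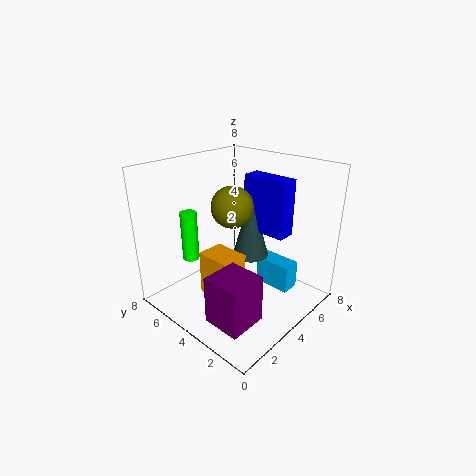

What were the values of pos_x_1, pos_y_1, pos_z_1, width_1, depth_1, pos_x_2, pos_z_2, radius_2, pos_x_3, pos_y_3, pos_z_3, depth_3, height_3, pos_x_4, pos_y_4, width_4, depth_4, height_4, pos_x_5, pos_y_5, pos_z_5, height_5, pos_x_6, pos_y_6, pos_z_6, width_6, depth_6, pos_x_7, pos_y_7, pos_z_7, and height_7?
pos_x_1 = 0.5; pos_y_1 = 1; pos_z_1 = 1; width_1 = 2; depth_1 = 2; pos_x_2 = 2.5; pos_z_2 = 6.5; radius_2 = 1; pos_x_3 = 4.5; pos_y_3 = 1; pos_z_3 = 1.5; depth_3 = 2; height_3 = 1.5; pos_x_4 = 2; pos_y_4 = 3; width_4 = 1.5; depth_4 = 2; height_4 = 2.5; pos_x_5 = 3; pos_y_5 = 7; pos_z_5 = 2; height_5 = 3; pos_x_6 = 4.5; pos_y_6 = 1.5; pos_z_6 = 4.5; width_6 = 1; depth_6 = 2.5; pos_x_7 = 4.5; pos_y_7 = 3.5; pos_z_7 = 3; height_7 = 3.5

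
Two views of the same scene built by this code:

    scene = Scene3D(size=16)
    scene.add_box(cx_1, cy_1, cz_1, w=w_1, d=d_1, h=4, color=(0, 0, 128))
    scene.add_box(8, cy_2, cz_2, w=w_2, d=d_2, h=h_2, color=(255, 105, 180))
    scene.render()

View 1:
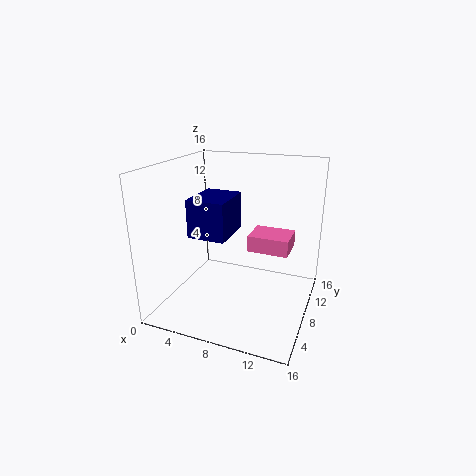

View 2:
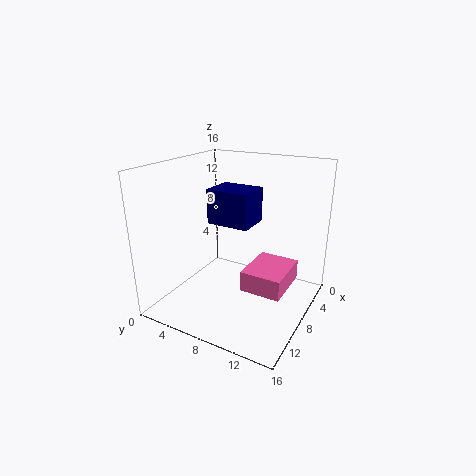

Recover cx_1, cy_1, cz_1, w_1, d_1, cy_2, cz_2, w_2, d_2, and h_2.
cx_1 = 4, cy_1 = 4, cz_1 = 9, w_1 = 4, d_1 = 5, cy_2 = 11, cz_2 = 5, w_2 = 5, d_2 = 4, h_2 = 2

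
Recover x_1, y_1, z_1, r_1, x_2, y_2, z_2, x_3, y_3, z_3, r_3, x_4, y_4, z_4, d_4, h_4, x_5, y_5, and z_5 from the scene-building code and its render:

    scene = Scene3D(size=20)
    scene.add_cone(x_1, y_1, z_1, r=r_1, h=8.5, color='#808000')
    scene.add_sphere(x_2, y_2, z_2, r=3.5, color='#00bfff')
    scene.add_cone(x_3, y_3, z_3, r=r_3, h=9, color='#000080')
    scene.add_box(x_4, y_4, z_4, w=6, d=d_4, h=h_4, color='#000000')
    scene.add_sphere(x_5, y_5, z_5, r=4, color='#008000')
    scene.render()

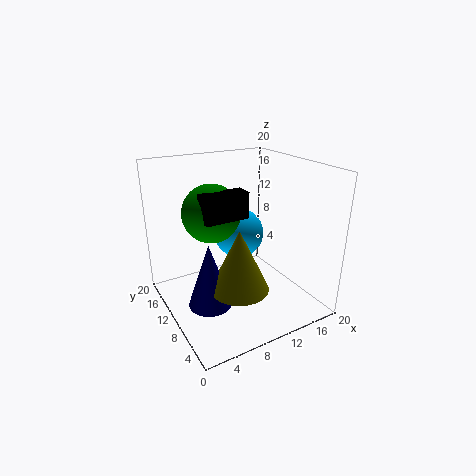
x_1 = 8.5, y_1 = 7, z_1 = 4, r_1 = 4, x_2 = 11, y_2 = 11.5, z_2 = 10, x_3 = 5, y_3 = 9, z_3 = 1.5, r_3 = 3, x_4 = 4.5, y_4 = 8, z_4 = 13.5, d_4 = 2.5, h_4 = 3.5, x_5 = 7, y_5 = 12, z_5 = 13.5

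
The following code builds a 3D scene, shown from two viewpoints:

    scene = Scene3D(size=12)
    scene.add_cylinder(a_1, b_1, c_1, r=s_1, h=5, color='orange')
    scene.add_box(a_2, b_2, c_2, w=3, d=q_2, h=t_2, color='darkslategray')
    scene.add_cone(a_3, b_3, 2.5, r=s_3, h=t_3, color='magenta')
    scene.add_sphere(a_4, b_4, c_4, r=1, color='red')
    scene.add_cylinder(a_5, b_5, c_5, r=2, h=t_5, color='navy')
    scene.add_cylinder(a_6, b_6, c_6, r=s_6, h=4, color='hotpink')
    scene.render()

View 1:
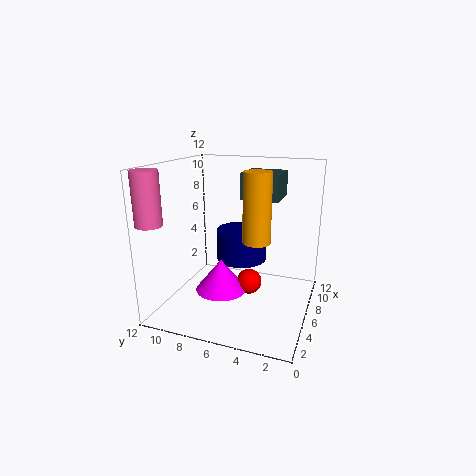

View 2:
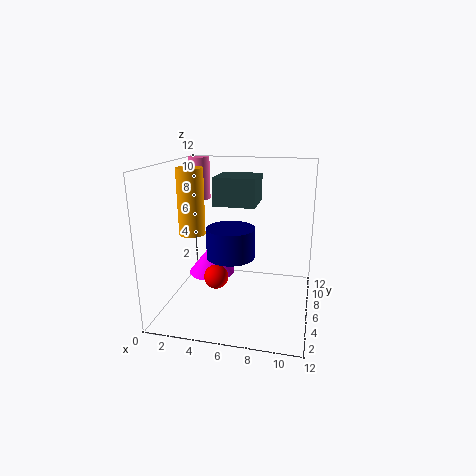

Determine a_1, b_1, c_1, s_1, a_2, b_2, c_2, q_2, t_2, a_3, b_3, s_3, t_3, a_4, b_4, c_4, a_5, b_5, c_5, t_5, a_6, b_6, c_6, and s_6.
a_1 = 3
b_1 = 3.5
c_1 = 7
s_1 = 1
a_2 = 5
b_2 = 2.5
c_2 = 9.5
q_2 = 3
t_2 = 2
a_3 = 3.5
b_3 = 6.5
s_3 = 2
t_3 = 2.5
a_4 = 4.5
b_4 = 4.5
c_4 = 3
a_5 = 5.5
b_5 = 5.5
c_5 = 4.5
t_5 = 2.5
a_6 = 1
b_6 = 11
c_6 = 8
s_6 = 1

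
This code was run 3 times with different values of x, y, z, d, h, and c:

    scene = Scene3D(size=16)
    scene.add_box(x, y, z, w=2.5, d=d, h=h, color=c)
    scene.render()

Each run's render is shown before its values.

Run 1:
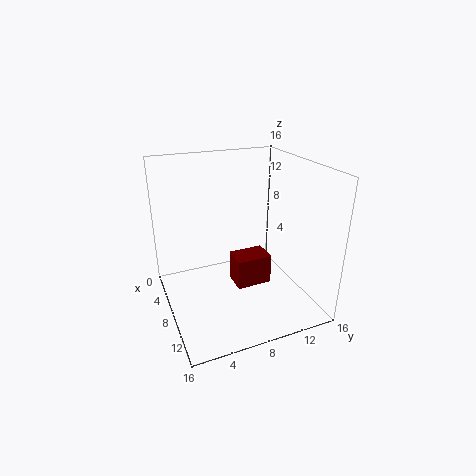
x = 10.5
y = 6
z = 5
d = 3.5
h = 3
c = 'maroon'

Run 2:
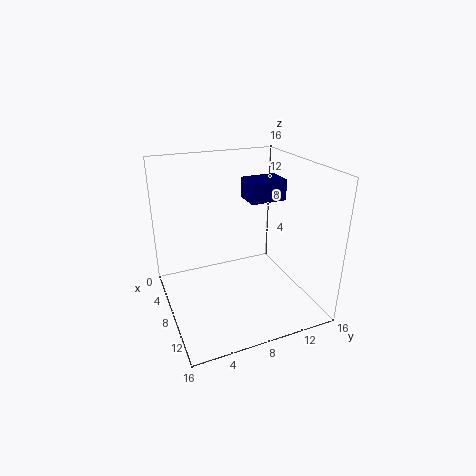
x = 10
y = 7.5
z = 13.5
d = 3.5
h = 2
c = 'navy'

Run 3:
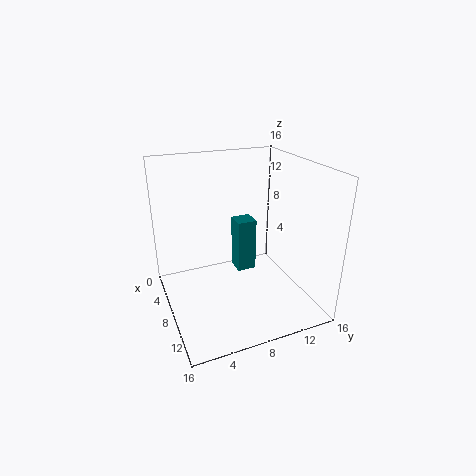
x = 1
y = 10
z = 0.5
d = 2.5
h = 7
c = 'teal'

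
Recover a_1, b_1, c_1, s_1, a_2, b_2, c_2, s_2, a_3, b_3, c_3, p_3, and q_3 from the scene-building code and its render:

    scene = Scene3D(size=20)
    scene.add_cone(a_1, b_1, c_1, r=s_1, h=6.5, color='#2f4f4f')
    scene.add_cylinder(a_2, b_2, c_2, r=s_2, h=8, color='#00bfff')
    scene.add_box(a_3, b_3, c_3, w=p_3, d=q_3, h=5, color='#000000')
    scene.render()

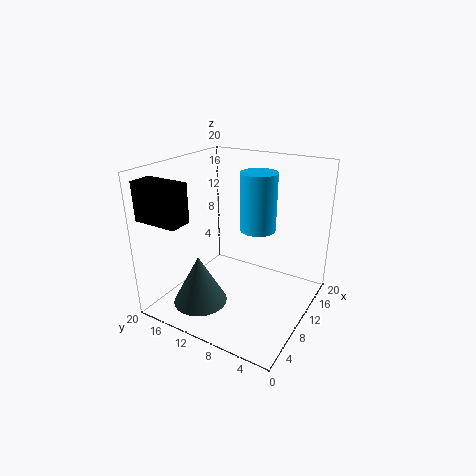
a_1 = 3.5
b_1 = 12
c_1 = 3
s_1 = 3.5
a_2 = 12
b_2 = 8
c_2 = 11
s_2 = 2.5
a_3 = 0.5
b_3 = 13
c_3 = 14
p_3 = 3
q_3 = 6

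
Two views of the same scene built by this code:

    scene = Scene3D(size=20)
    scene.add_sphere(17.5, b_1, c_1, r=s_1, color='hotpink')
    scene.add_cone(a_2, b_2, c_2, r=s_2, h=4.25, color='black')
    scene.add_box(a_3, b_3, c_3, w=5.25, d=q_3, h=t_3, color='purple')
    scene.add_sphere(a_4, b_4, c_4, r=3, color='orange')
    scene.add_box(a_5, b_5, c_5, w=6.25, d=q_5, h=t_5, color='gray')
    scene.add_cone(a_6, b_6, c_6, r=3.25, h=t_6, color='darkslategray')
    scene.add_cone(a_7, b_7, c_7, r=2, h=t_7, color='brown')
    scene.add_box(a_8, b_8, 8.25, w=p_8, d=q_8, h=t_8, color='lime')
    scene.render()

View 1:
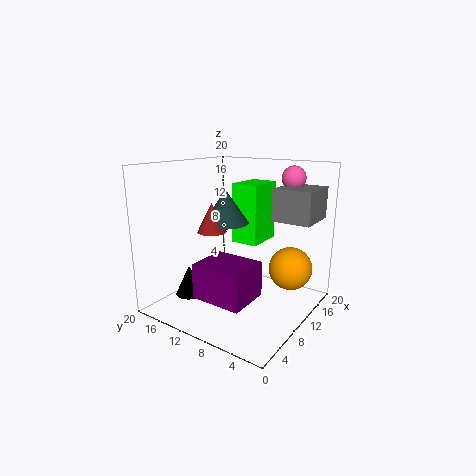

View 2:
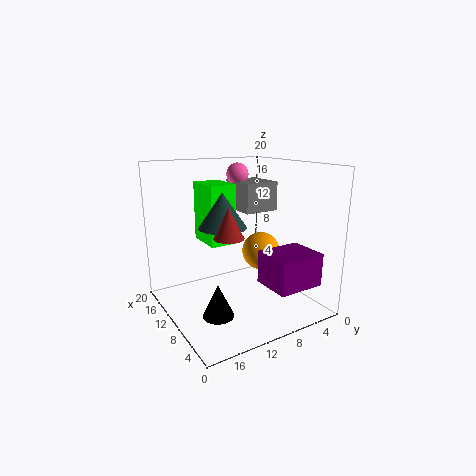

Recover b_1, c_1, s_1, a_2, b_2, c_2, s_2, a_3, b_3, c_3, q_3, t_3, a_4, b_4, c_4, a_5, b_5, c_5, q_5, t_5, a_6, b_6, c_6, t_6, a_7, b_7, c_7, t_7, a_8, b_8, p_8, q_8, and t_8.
b_1 = 5.5; c_1 = 17.75; s_1 = 1.75; a_2 = 5.75; b_2 = 15.5; c_2 = 1.75; s_2 = 2; a_3 = 0.25; b_3 = 3.5; c_3 = 5.25; q_3 = 6.25; t_3 = 4.25; a_4 = 13.5; b_4 = 3.5; c_4 = 5.75; a_5 = 13; b_5 = 1; c_5 = 12.25; q_5 = 5.5; t_5 = 4.5; a_6 = 10.25; b_6 = 12.25; c_6 = 11.75; t_6 = 4.75; a_7 = 7.75; b_7 = 12.75; c_7 = 11; t_7 = 4; a_8 = 12.5; b_8 = 8.75; p_8 = 5.75; q_8 = 4; t_8 = 8.75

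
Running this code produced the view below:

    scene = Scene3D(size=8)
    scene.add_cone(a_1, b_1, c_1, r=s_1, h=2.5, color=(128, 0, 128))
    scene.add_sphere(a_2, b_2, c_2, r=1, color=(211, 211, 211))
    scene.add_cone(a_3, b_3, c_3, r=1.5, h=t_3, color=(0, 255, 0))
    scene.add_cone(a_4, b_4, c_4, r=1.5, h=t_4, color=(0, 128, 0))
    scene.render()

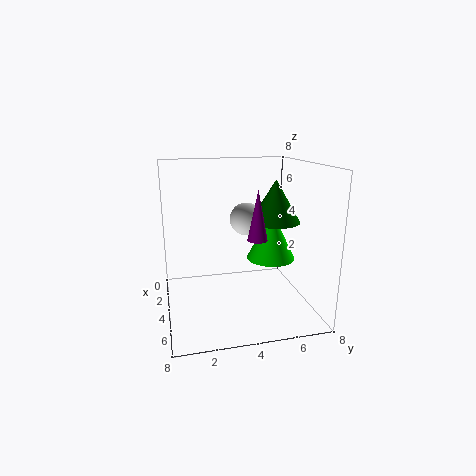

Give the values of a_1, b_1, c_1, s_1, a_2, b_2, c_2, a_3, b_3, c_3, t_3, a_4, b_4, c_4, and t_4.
a_1 = 6, b_1 = 4.5, c_1 = 4.5, s_1 = 0.5, a_2 = 2, b_2 = 5, c_2 = 4.5, a_3 = 2.5, b_3 = 6.5, c_3 = 2, t_3 = 3, a_4 = 3, b_4 = 6.5, c_4 = 4.5, t_4 = 2.5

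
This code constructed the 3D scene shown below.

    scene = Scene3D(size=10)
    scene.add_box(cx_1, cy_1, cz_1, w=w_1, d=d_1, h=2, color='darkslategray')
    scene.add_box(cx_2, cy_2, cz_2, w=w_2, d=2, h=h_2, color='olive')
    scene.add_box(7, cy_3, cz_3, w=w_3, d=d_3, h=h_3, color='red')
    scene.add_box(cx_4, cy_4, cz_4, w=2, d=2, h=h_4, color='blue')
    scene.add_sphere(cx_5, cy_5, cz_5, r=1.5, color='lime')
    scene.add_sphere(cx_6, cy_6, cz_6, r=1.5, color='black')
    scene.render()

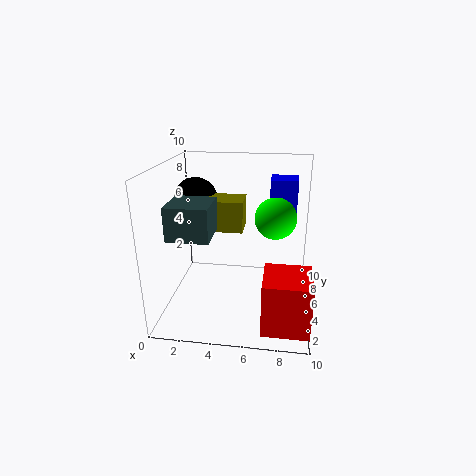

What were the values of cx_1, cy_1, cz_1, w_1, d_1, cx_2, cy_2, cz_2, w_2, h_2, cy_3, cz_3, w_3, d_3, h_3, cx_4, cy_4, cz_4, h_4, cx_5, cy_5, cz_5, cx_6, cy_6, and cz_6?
cx_1 = 1.5; cy_1 = 0.5; cz_1 = 6.5; w_1 = 2.5; d_1 = 2.5; cx_2 = 2.5; cy_2 = 3.5; cz_2 = 6; w_2 = 3; h_2 = 2; cy_3 = 0.5; cz_3 = 0.5; w_3 = 3; d_3 = 3; h_3 = 3.5; cx_4 = 7; cy_4 = 7.5; cz_4 = 6; h_4 = 2.5; cx_5 = 7.5; cy_5 = 6.5; cz_5 = 6; cx_6 = 2; cy_6 = 5.5; cz_6 = 7.5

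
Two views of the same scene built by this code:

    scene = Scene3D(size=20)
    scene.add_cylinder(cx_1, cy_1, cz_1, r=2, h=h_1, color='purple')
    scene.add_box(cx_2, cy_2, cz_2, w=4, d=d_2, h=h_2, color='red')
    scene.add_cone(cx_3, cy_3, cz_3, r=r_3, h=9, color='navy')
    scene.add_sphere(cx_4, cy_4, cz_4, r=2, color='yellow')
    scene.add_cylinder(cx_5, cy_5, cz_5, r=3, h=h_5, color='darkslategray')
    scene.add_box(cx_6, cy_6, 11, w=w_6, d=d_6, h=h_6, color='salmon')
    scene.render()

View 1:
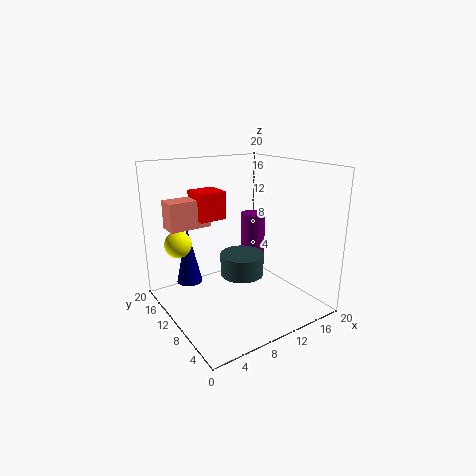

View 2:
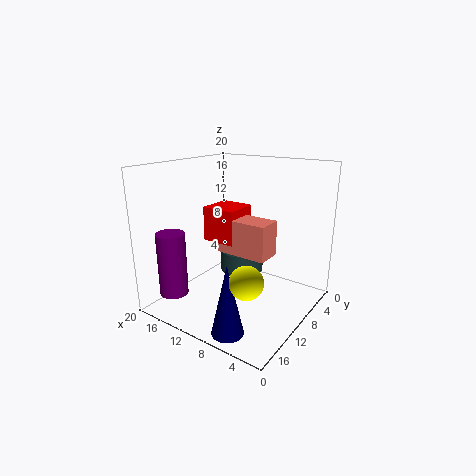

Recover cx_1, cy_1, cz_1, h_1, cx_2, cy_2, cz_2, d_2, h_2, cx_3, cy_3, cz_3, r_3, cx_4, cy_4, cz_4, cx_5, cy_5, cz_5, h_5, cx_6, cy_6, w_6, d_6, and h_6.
cx_1 = 17
cy_1 = 16
cz_1 = 2
h_1 = 9
cx_2 = 6
cy_2 = 13
cz_2 = 12
d_2 = 4
h_2 = 4
cx_3 = 6
cy_3 = 18
cz_3 = 1
r_3 = 2
cx_4 = 4
cy_4 = 17
cz_4 = 8
cx_5 = 10
cy_5 = 9
cz_5 = 5
h_5 = 3
cx_6 = 2
cy_6 = 14
w_6 = 6
d_6 = 3
h_6 = 4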